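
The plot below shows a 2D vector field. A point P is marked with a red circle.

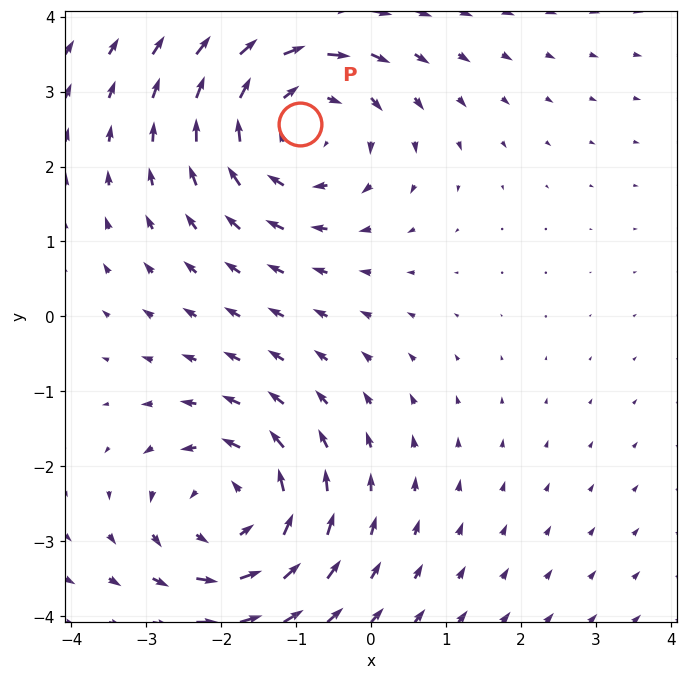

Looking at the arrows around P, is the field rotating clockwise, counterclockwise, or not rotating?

Near P at (-1.0, 2.6) the arrows circulate clockwise. The curl (z-component) there is about -3; negative curl means clockwise rotation.

clockwise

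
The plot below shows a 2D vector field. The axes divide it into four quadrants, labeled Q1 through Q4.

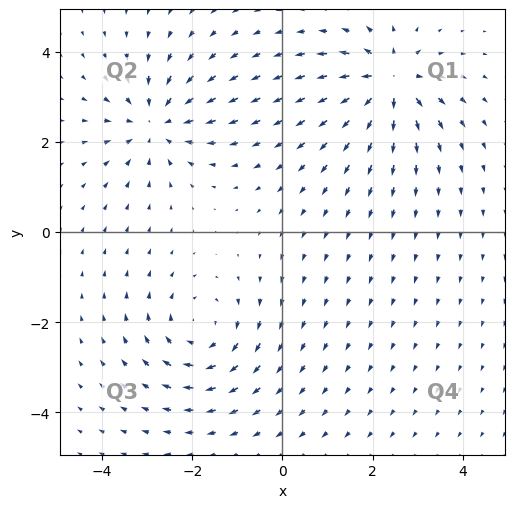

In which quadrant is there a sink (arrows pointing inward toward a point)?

The sink sits at approximately (-2.8, 2.4), which lies in quadrant Q2. The divergence there is about -5, negative as expected for a sink.

Q2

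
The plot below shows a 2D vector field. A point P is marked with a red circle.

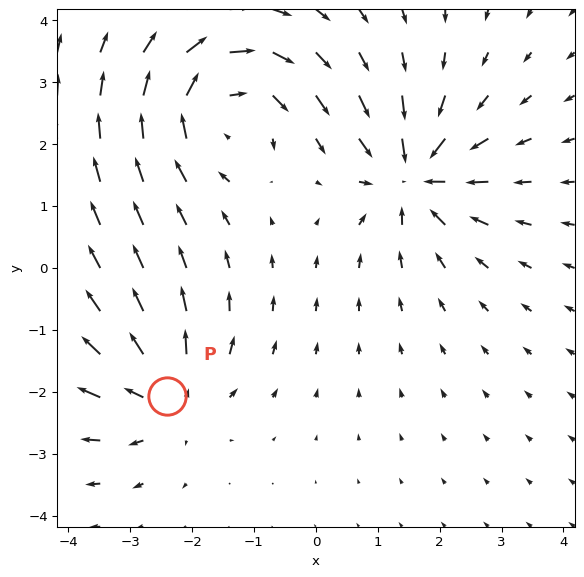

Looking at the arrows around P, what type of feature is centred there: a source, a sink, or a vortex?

source

At P (-2.4, -2.1) the arrows spread outward. Divergence about +4, curl ≈0 — positive divergence with near-zero curl is a source.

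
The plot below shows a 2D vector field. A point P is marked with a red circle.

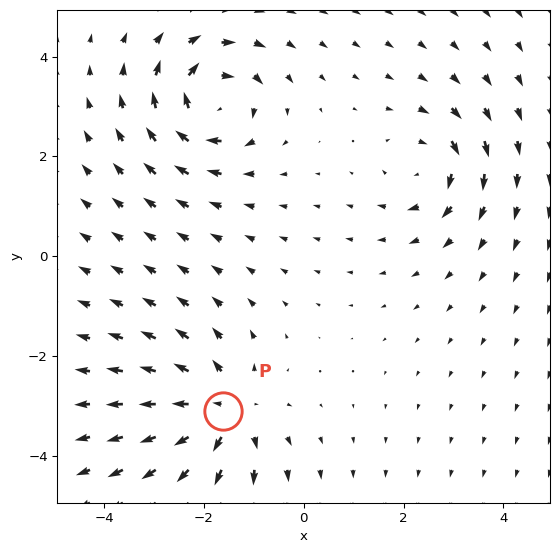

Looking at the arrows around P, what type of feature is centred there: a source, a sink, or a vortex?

At P (-1.6, -3.1) the arrows spread outward. Divergence about +5, curl ≈0 — positive divergence with near-zero curl is a source.

source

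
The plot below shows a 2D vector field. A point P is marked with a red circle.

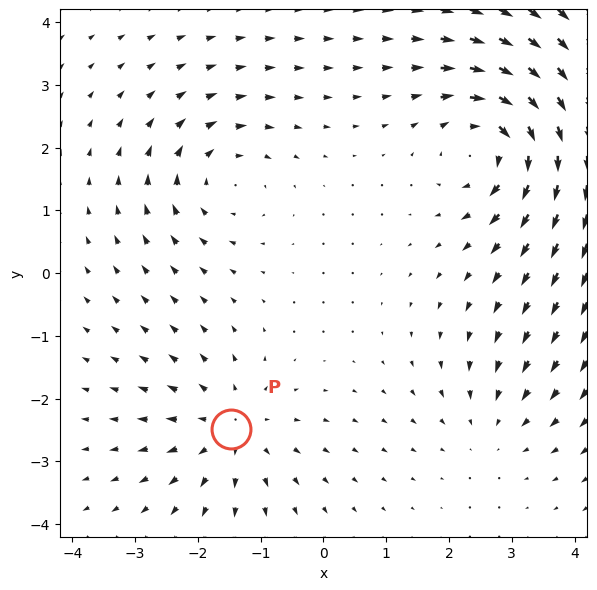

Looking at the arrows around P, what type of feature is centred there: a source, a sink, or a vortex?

At P (-1.5, -2.5) the arrows spread outward. Divergence about +4, curl ≈0 — positive divergence with near-zero curl is a source.

source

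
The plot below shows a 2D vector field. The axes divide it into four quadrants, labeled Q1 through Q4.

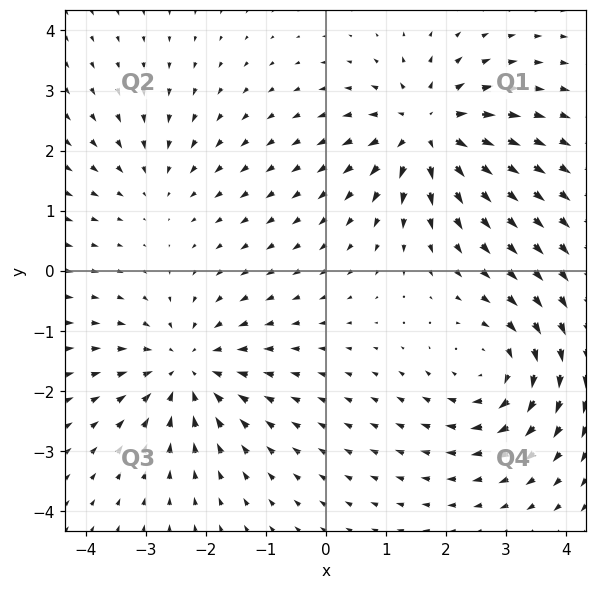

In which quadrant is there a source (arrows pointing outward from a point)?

The source sits at approximately (1.7, 2.3), which lies in quadrant Q1. The divergence there is about +6, positive as expected for a source.

Q1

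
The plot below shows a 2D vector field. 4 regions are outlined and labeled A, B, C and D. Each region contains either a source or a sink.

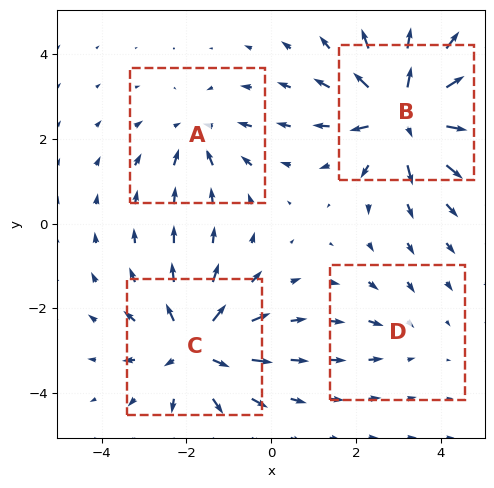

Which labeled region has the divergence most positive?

Divergence at each region's feature centre — A: about -3, B: about +7, C: about +5, D: about -2. Region B is most positive.

B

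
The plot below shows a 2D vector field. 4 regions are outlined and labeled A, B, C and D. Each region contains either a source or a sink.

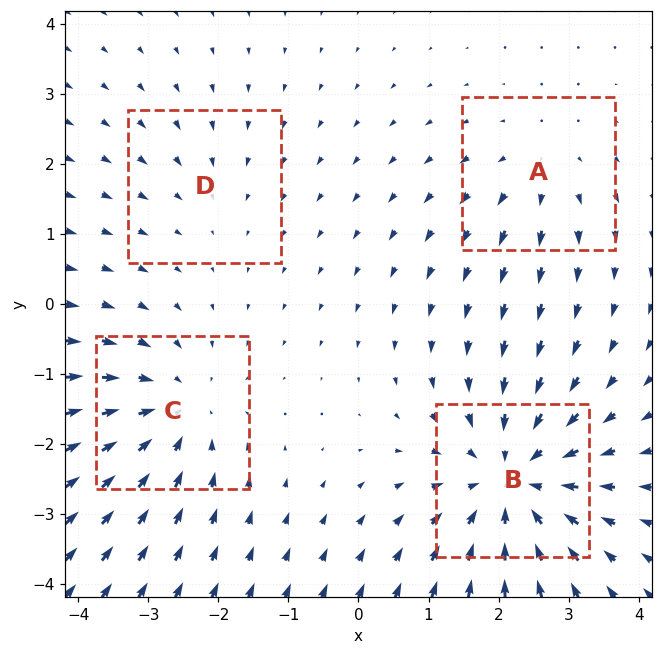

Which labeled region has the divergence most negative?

B

Divergence at each region's feature centre — A: about +3, B: about -6, C: about -4, D: about -2. Region B is most negative.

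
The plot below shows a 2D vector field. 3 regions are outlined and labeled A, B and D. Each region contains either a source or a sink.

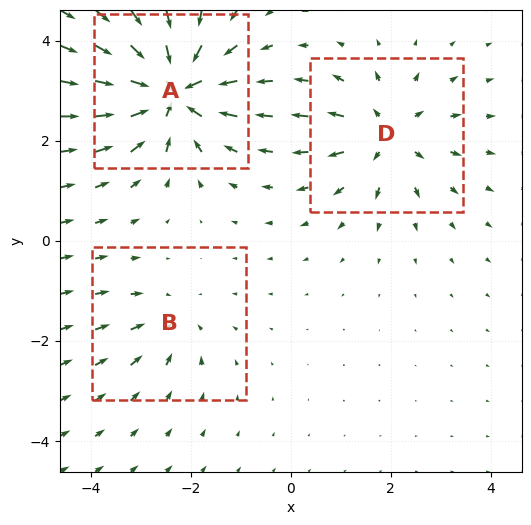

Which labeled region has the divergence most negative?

Divergence at each region's feature centre — A: about -6, B: about -2, D: about +3. Region A is most negative.

A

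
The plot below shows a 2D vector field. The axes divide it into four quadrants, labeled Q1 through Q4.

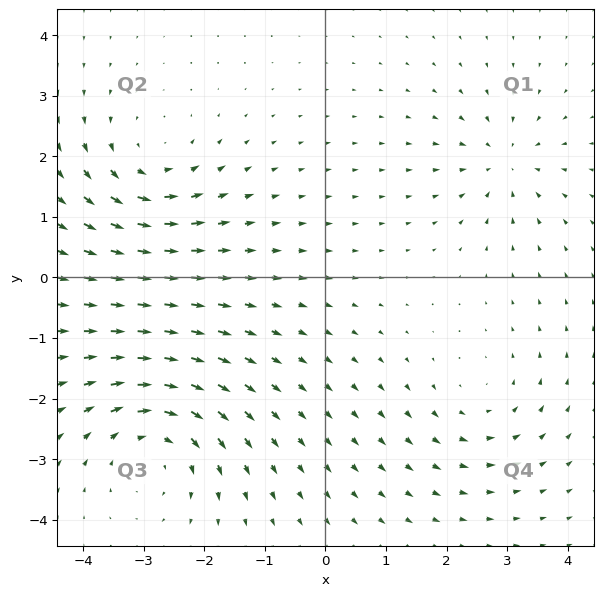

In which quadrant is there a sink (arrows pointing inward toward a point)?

The sink sits at approximately (3.0, 1.9), which lies in quadrant Q1. The divergence there is about -4, negative as expected for a sink.

Q1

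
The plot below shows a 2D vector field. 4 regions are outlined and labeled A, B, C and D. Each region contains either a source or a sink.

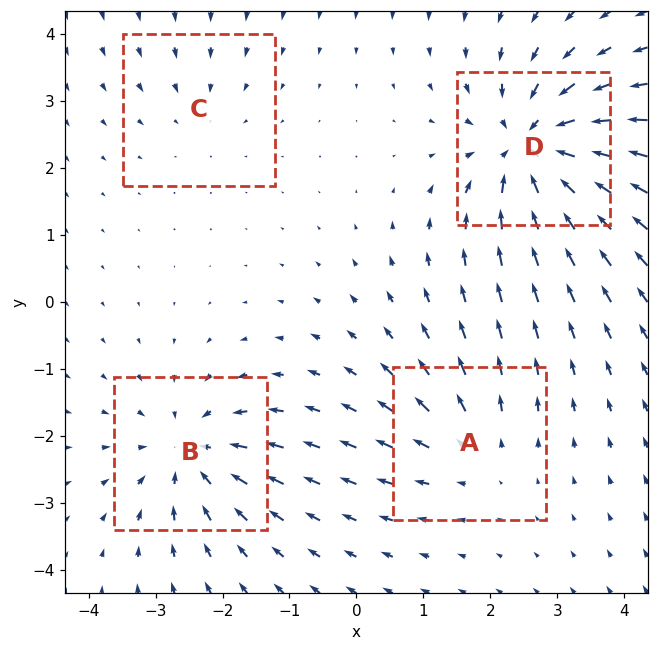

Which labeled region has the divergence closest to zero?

Divergence at each region's feature centre — A: about +3, B: about -5, C: about -2, D: about -7. Region C is closest to zero.

C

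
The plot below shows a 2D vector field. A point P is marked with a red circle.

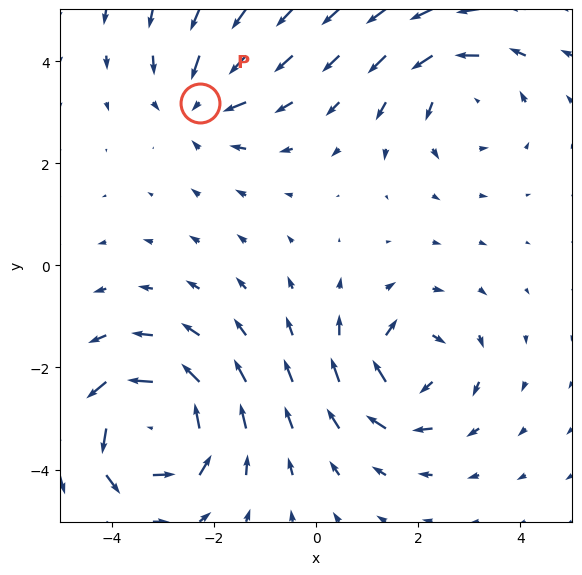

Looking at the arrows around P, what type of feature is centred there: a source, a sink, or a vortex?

sink

At P (-2.3, 3.2) the arrows converge inward. Divergence about -4, curl ≈0 — negative divergence with near-zero curl is a sink.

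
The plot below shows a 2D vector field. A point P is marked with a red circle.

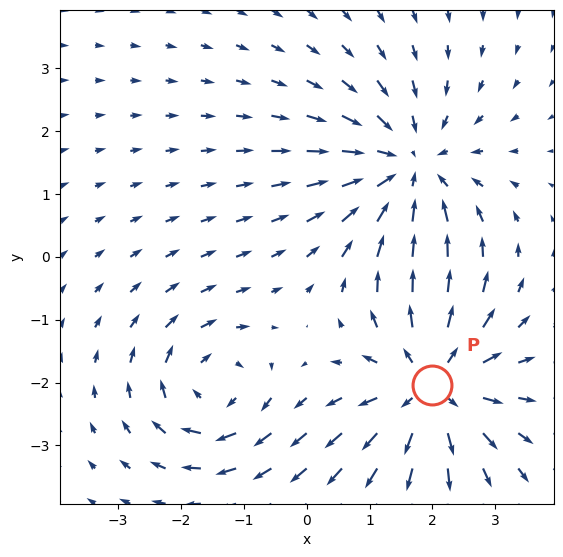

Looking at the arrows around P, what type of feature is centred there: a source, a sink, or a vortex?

At P (2.0, -2.0) the arrows spread outward. Divergence about +5, curl ≈0 — positive divergence with near-zero curl is a source.

source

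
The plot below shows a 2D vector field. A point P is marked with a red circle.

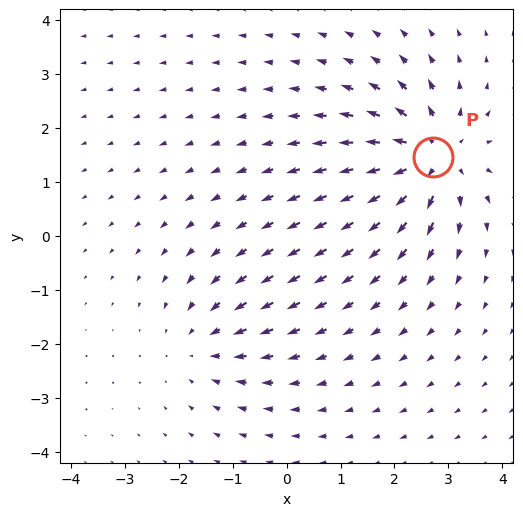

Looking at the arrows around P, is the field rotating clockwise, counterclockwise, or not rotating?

not rotating

Near P at (2.7, 1.5) the arrows show no circulation. The curl there is ≈0.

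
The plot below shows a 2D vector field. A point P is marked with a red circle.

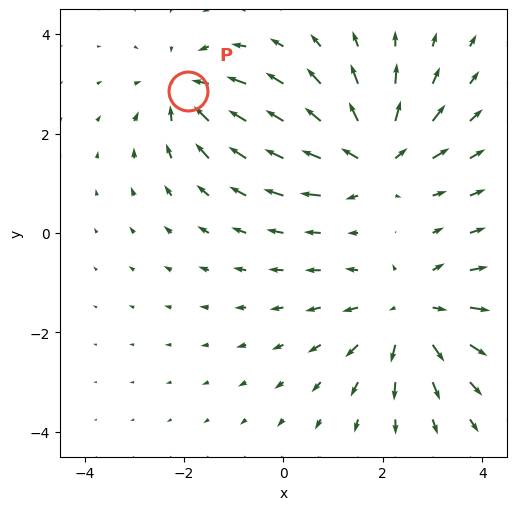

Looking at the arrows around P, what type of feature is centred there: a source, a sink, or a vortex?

sink

At P (-1.9, 2.9) the arrows converge inward. Divergence about -4, curl ≈0 — negative divergence with near-zero curl is a sink.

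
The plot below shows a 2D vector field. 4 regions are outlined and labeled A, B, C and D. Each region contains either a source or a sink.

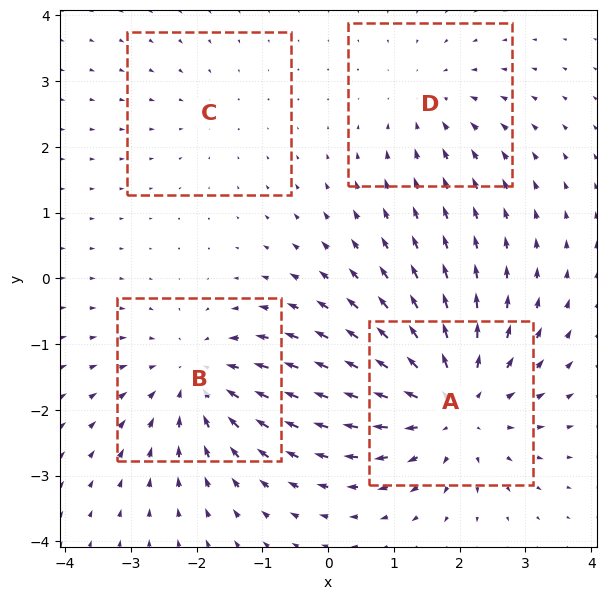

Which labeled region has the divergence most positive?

A

Divergence at each region's feature centre — A: about +6, B: about -4, C: about -2, D: about -3. Region A is most positive.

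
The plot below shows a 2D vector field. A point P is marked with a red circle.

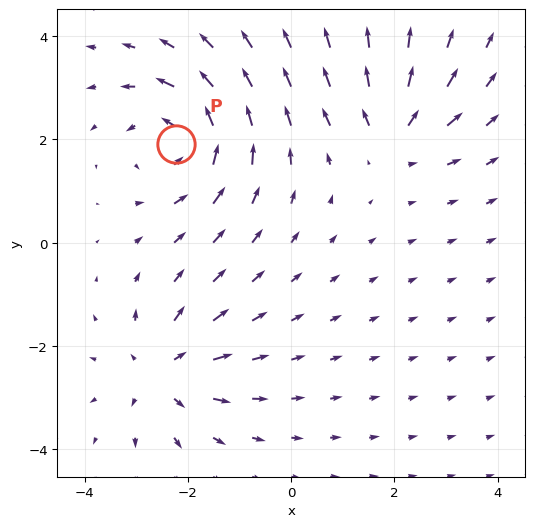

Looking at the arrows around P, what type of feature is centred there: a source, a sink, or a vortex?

vortex

At P (-2.2, 1.9) the arrows circulate counterclockwise. Divergence ≈0, curl about +5 — near-zero divergence with nonzero curl is a vortex.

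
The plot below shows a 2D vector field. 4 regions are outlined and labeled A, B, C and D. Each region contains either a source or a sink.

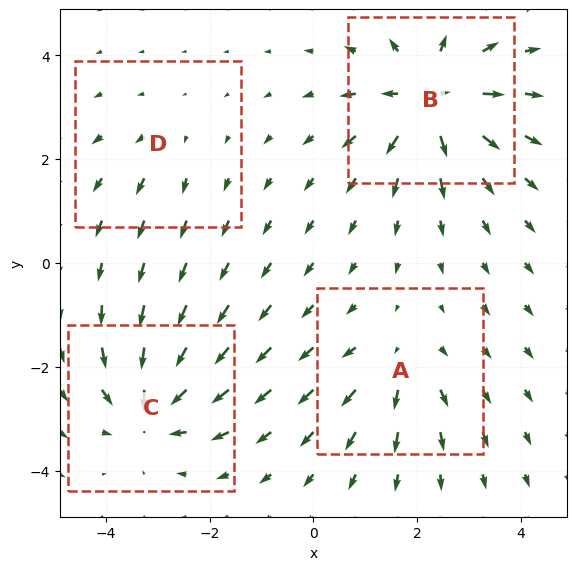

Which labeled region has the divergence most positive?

Divergence at each region's feature centre — A: about +4, B: about +7, C: about -6, D: about +2. Region B is most positive.

B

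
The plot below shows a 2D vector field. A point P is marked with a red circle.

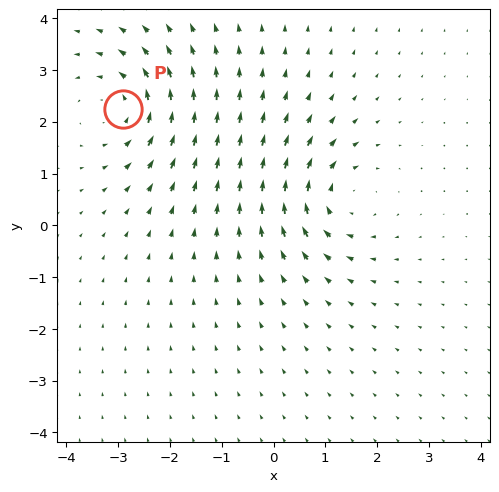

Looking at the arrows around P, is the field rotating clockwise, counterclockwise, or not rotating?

counterclockwise

Near P at (-2.9, 2.2) the arrows circulate counterclockwise. The curl (z-component) there is about +5; positive curl means counterclockwise rotation.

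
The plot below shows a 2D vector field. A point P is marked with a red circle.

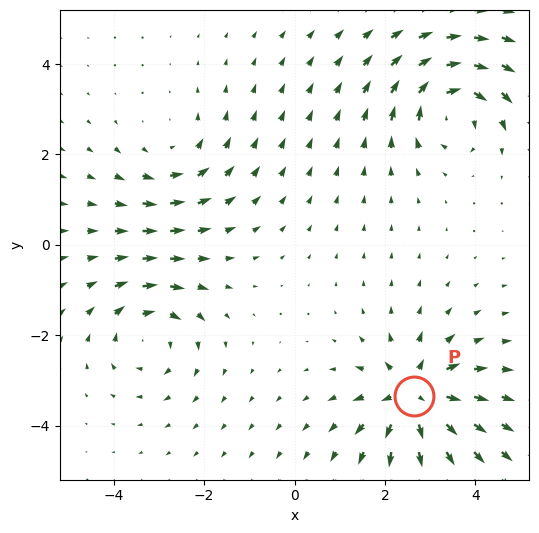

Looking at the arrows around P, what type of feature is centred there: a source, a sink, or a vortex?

source

At P (2.6, -3.3) the arrows spread outward. Divergence about +6, curl ≈0 — positive divergence with near-zero curl is a source.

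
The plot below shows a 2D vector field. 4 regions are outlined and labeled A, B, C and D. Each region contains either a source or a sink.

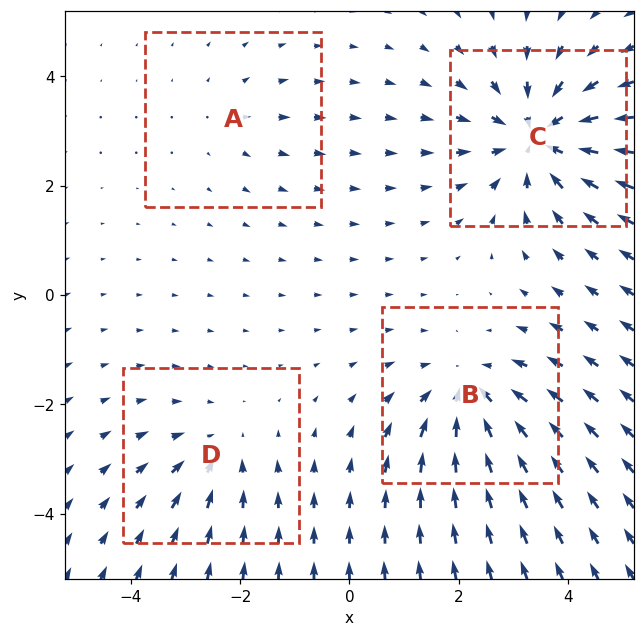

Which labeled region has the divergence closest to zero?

Divergence at each region's feature centre — A: about +2, B: about -5, C: about -6, D: about -3. Region A is closest to zero.

A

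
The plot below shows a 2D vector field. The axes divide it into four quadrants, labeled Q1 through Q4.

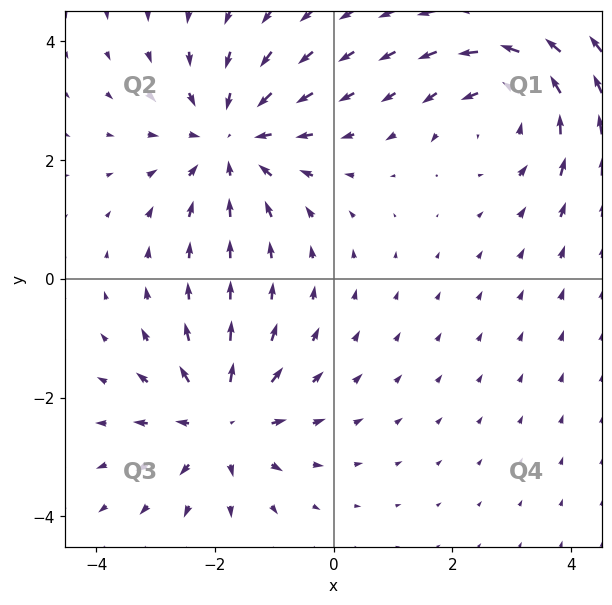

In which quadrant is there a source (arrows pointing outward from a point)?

Q3

The source sits at approximately (-1.9, -2.4), which lies in quadrant Q3. The divergence there is about +4, positive as expected for a source.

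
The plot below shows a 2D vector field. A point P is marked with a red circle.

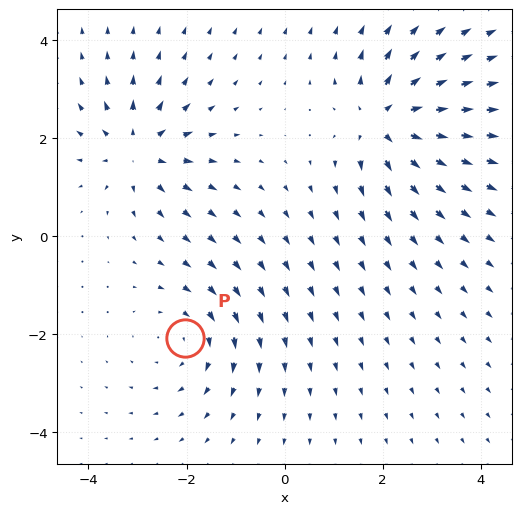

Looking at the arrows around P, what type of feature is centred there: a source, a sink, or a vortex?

At P (-2.0, -2.1) the arrows circulate clockwise. Divergence ≈0, curl about -3 — near-zero divergence with nonzero curl is a vortex.

vortex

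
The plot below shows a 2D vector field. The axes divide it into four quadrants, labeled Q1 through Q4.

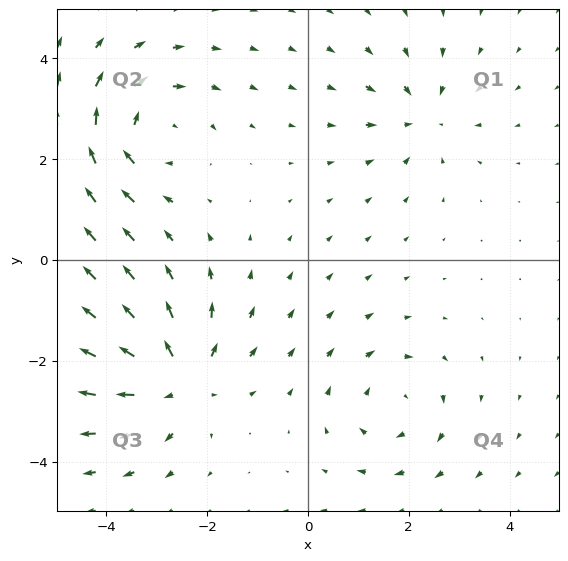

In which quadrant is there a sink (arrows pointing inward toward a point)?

The sink sits at approximately (2.3, 2.9), which lies in quadrant Q1. The divergence there is about -4, negative as expected for a sink.

Q1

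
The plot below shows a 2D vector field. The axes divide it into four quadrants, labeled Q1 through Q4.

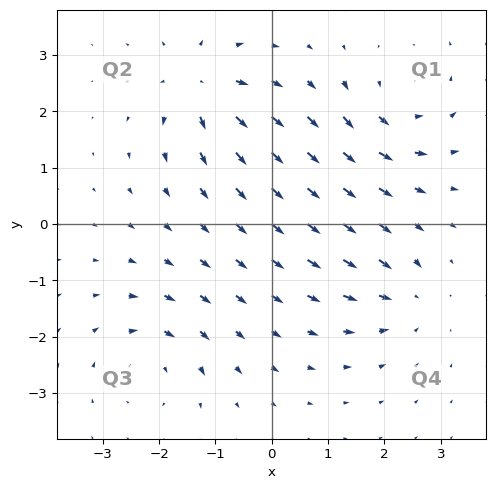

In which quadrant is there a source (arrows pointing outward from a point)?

Q2

The source sits at approximately (-1.3, 2.4), which lies in quadrant Q2. The divergence there is about +5, positive as expected for a source.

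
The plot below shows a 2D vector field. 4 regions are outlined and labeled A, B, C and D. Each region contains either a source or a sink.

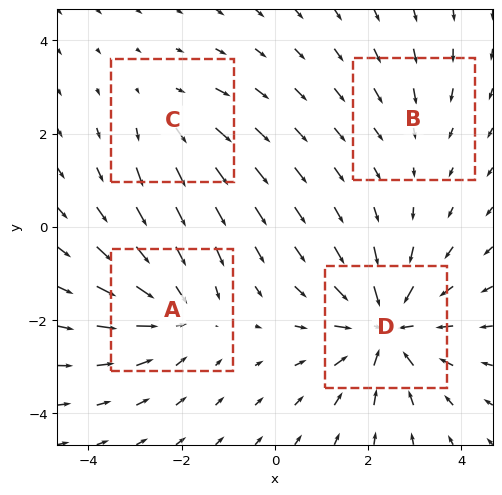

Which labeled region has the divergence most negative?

D

Divergence at each region's feature centre — A: about -4, B: about -2, C: about +3, D: about -6. Region D is most negative.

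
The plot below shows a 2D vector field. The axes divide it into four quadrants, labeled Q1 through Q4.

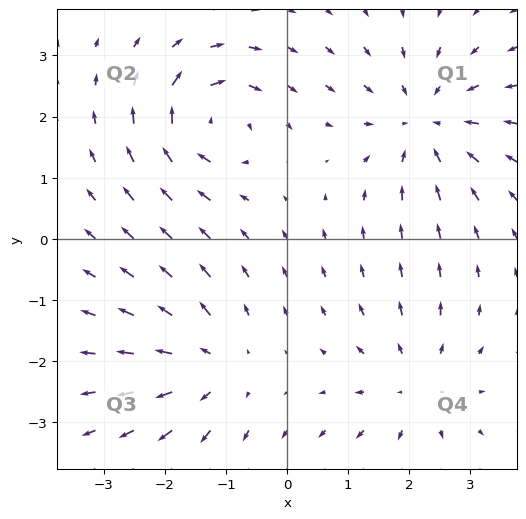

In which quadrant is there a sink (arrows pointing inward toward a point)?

Q1

The sink sits at approximately (2.3, 1.9), which lies in quadrant Q1. The divergence there is about -4, negative as expected for a sink.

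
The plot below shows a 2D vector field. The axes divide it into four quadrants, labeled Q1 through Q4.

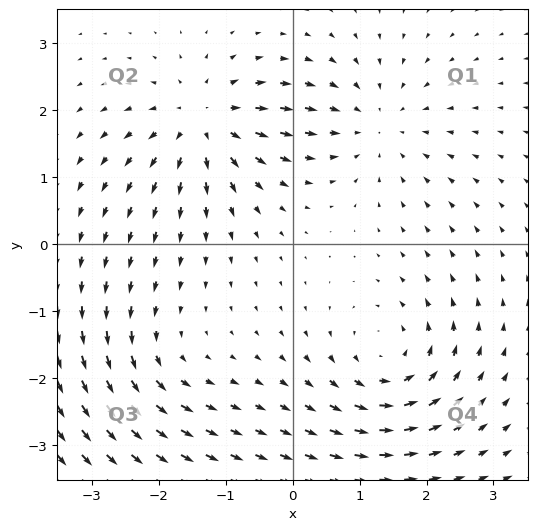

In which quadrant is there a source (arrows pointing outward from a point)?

The source sits at approximately (-1.3, 1.8), which lies in quadrant Q2. The divergence there is about +7, positive as expected for a source.

Q2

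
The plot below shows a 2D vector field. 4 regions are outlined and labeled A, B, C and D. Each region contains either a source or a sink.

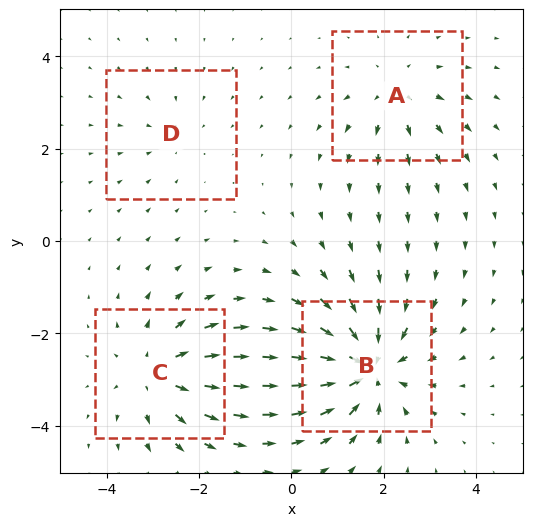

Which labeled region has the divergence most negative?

B

Divergence at each region's feature centre — A: about +3, B: about -7, C: about +5, D: about -2. Region B is most negative.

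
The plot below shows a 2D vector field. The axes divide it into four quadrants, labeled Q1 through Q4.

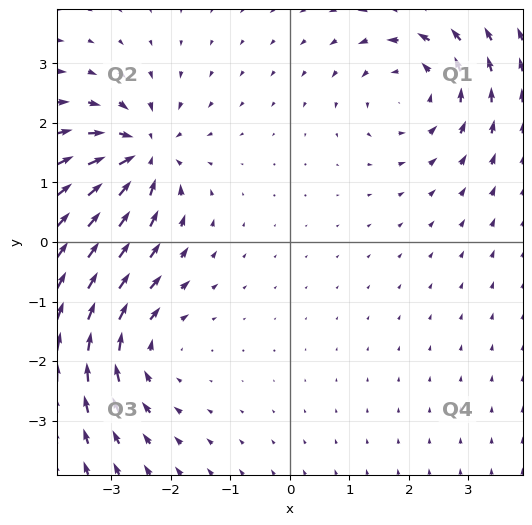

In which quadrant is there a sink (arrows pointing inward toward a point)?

Q2

The sink sits at approximately (-2.5, 1.5), which lies in quadrant Q2. The divergence there is about -4, negative as expected for a sink.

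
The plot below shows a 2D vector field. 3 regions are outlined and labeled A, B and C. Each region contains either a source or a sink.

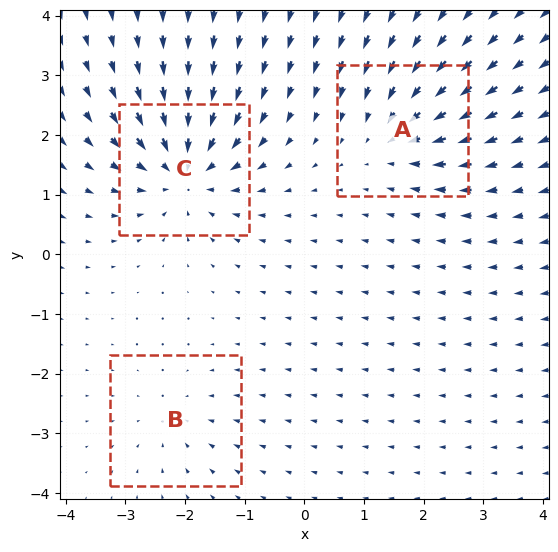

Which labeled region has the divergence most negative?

Divergence at each region's feature centre — A: about -4, B: about -2, C: about -5. Region C is most negative.

C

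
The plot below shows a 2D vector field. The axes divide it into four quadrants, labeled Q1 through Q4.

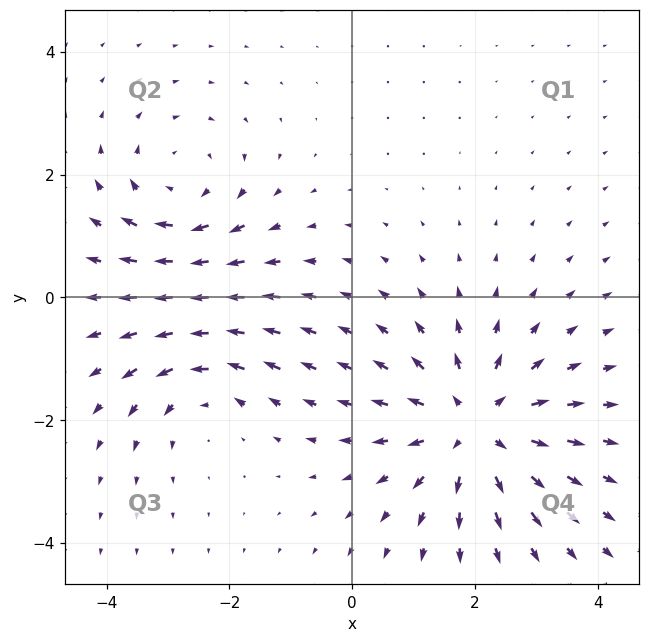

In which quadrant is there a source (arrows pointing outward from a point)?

The source sits at approximately (2.0, -2.1), which lies in quadrant Q4. The divergence there is about +5, positive as expected for a source.

Q4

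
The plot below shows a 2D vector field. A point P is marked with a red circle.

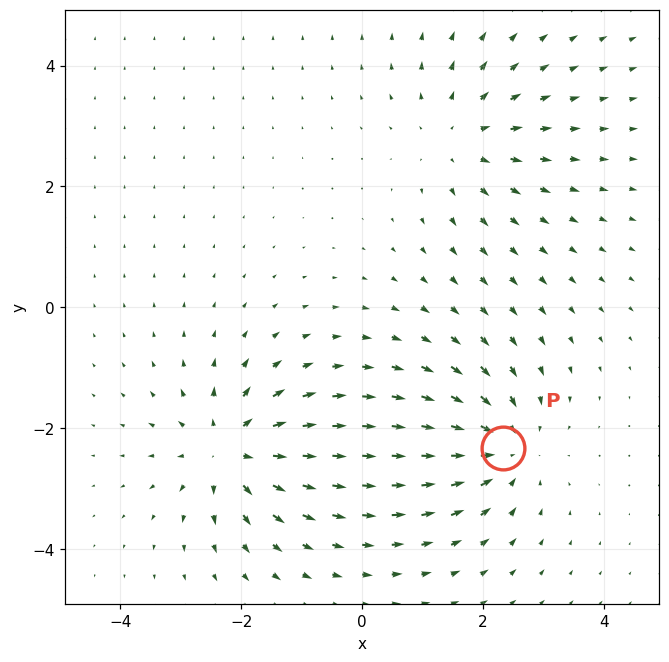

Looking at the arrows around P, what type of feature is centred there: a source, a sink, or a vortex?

At P (2.3, -2.3) the arrows converge inward. Divergence about -4, curl ≈0 — negative divergence with near-zero curl is a sink.

sink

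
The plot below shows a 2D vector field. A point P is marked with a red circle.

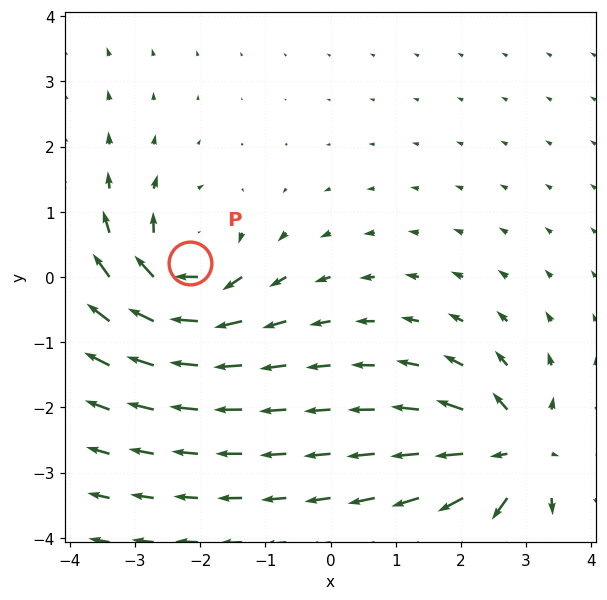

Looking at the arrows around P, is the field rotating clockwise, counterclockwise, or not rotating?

clockwise

Near P at (-2.2, 0.2) the arrows circulate clockwise. The curl (z-component) there is about -4; negative curl means clockwise rotation.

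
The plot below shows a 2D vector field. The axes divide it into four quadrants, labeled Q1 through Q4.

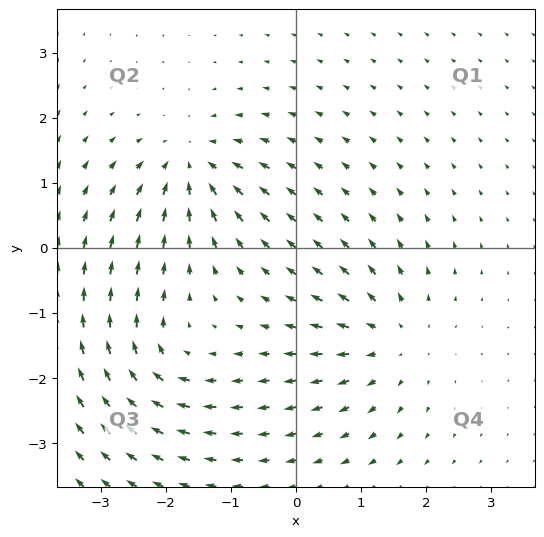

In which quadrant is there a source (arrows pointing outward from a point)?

The source sits at approximately (1.5, -1.4), which lies in quadrant Q4. The divergence there is about +4, positive as expected for a source.

Q4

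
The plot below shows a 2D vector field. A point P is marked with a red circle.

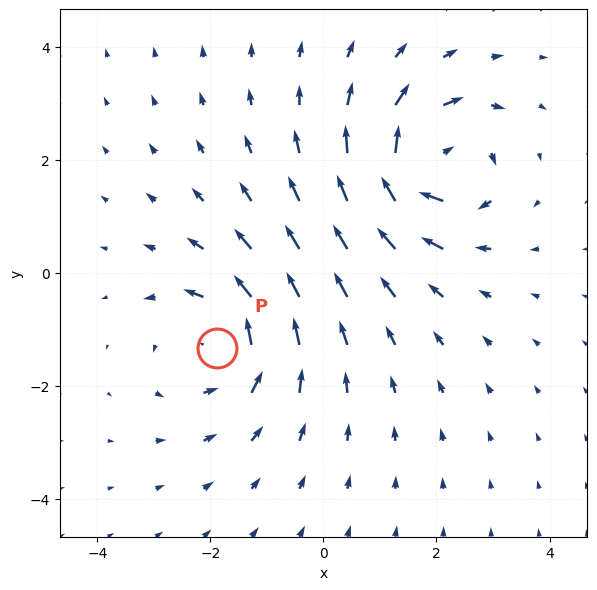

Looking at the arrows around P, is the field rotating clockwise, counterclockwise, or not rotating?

counterclockwise

Near P at (-1.9, -1.3) the arrows circulate counterclockwise. The curl (z-component) there is about +4; positive curl means counterclockwise rotation.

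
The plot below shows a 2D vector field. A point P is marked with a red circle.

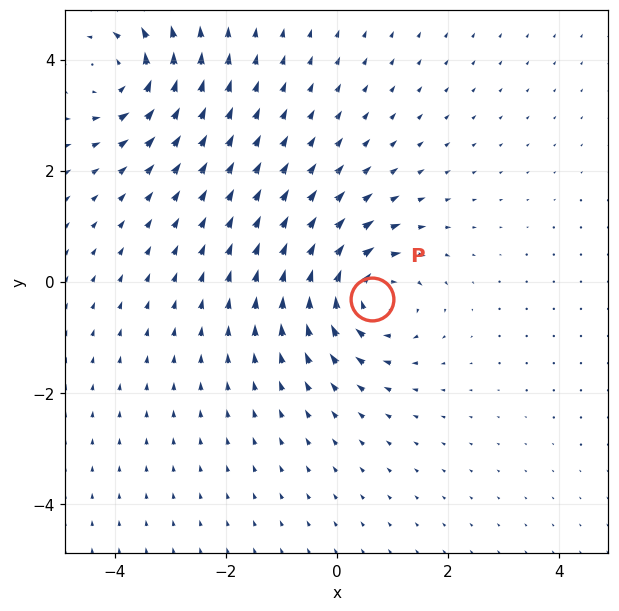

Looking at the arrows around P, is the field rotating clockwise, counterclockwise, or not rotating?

clockwise

Near P at (0.6, -0.3) the arrows circulate clockwise. The curl (z-component) there is about -6; negative curl means clockwise rotation.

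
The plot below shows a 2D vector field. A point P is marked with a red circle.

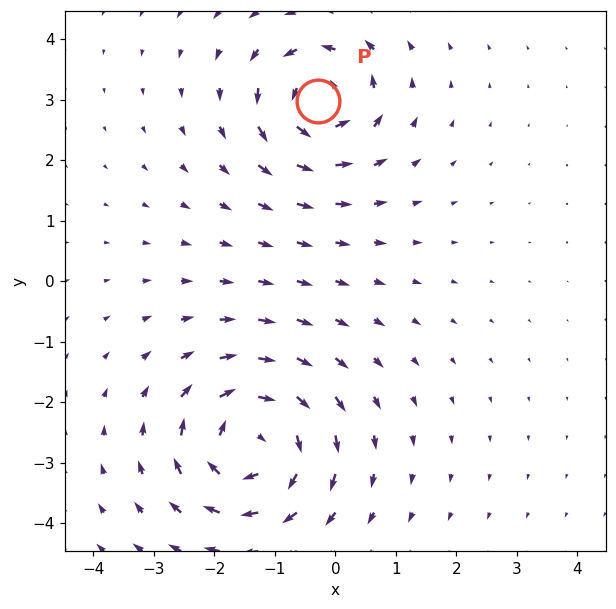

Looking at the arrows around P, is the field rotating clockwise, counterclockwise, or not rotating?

Near P at (-0.3, 3.0) the arrows circulate counterclockwise. The curl (z-component) there is about +4; positive curl means counterclockwise rotation.

counterclockwise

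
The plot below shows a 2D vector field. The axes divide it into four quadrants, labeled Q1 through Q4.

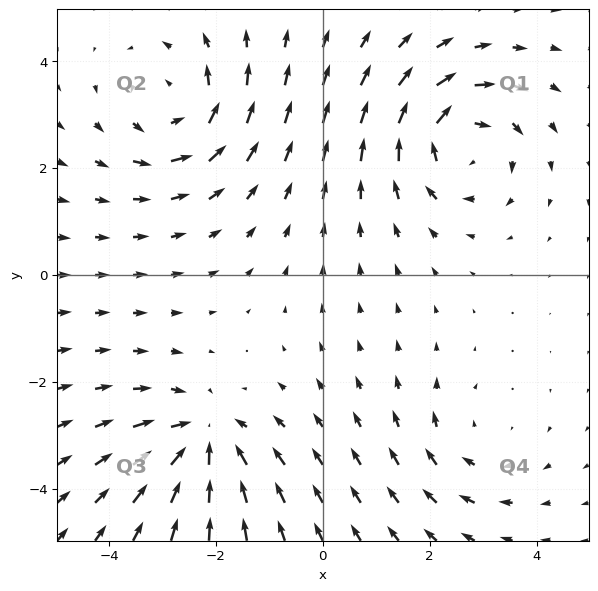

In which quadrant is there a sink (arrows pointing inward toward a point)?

The sink sits at approximately (-2.2, -3.1), which lies in quadrant Q3. The divergence there is about -5, negative as expected for a sink.

Q3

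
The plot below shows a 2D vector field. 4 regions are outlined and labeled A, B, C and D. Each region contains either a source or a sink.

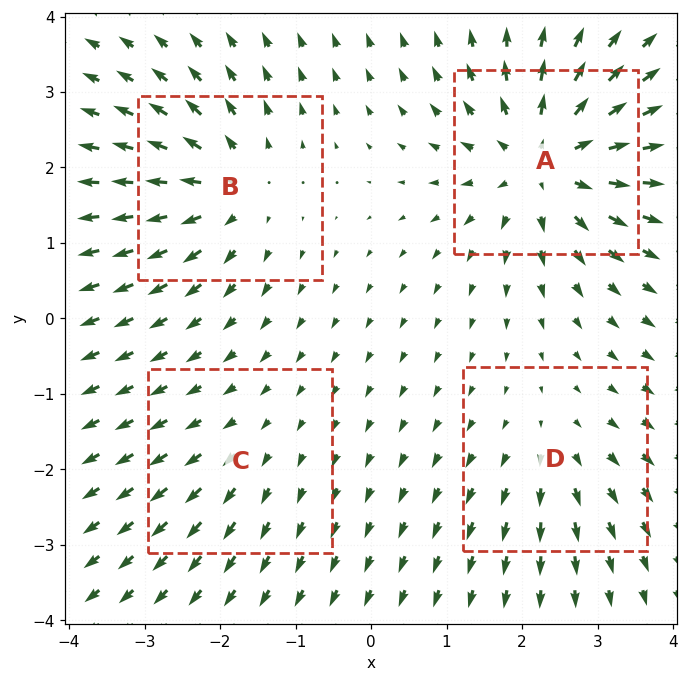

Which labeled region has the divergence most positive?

A

Divergence at each region's feature centre — A: about +8, B: about +6, C: about +2, D: about +3. Region A is most positive.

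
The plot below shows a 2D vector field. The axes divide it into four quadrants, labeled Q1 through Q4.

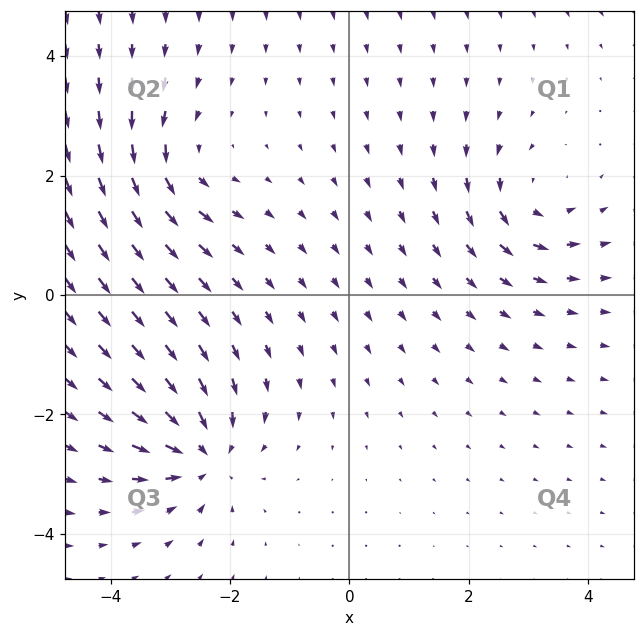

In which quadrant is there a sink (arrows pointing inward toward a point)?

The sink sits at approximately (-2.5, -2.7), which lies in quadrant Q3. The divergence there is about -4, negative as expected for a sink.

Q3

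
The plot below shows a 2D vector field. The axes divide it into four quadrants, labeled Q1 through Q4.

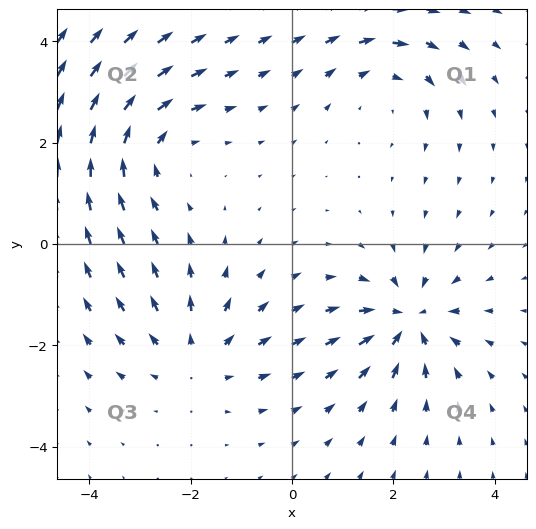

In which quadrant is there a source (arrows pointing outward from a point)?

The source sits at approximately (-1.9, -2.2), which lies in quadrant Q3. The divergence there is about +3, positive as expected for a source.

Q3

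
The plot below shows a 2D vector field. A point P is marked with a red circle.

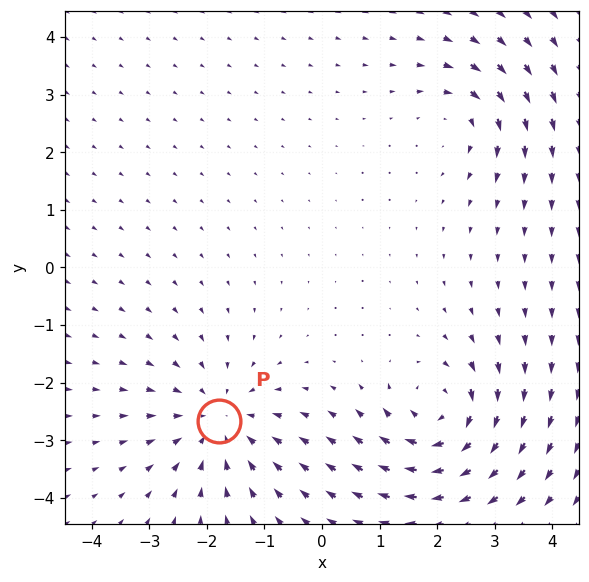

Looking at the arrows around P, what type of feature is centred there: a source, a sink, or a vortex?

At P (-1.8, -2.7) the arrows converge inward. Divergence about -4, curl ≈0 — negative divergence with near-zero curl is a sink.

sink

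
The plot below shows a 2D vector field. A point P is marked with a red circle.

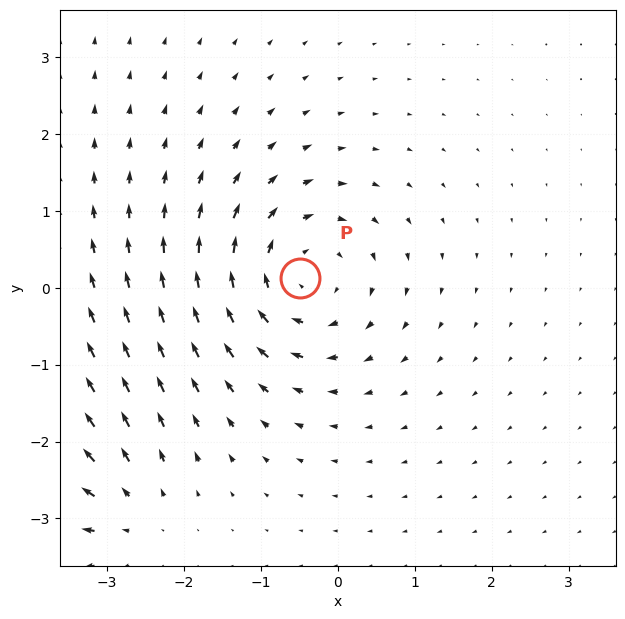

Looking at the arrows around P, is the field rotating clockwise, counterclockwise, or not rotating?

clockwise

Near P at (-0.5, 0.1) the arrows circulate clockwise. The curl (z-component) there is about -5; negative curl means clockwise rotation.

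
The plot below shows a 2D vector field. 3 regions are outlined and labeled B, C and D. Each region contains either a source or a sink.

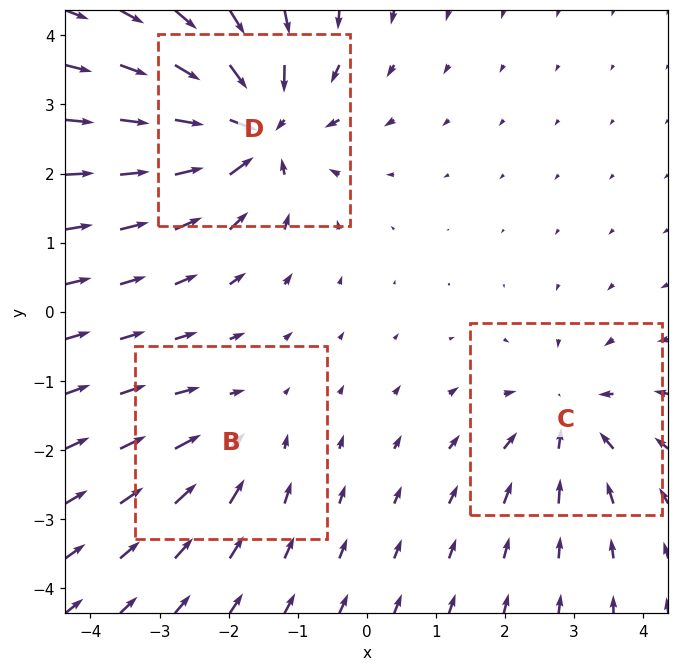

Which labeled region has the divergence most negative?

Divergence at each region's feature centre — B: about -2, C: about -3, D: about -6. Region D is most negative.

D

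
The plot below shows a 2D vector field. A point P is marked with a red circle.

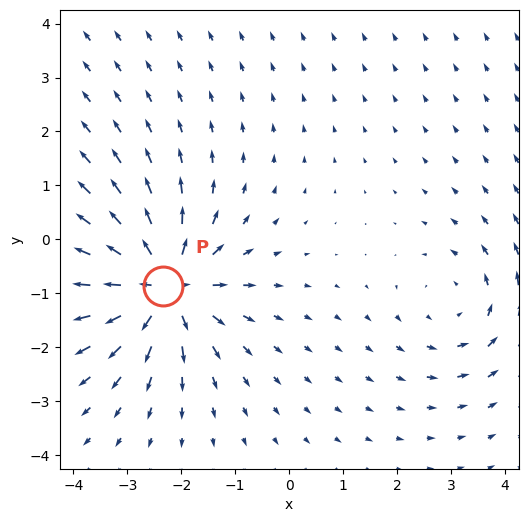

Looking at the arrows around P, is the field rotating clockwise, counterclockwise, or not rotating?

not rotating

Near P at (-2.3, -0.9) the arrows show no circulation. The curl there is ≈0.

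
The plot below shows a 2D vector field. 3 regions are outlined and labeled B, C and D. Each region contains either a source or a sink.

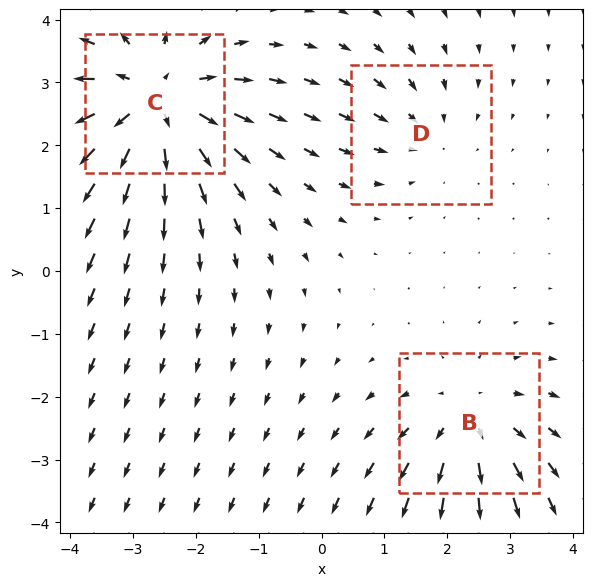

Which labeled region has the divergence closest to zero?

Divergence at each region's feature centre — B: about +3, C: about +5, D: about -2. Region D is closest to zero.

D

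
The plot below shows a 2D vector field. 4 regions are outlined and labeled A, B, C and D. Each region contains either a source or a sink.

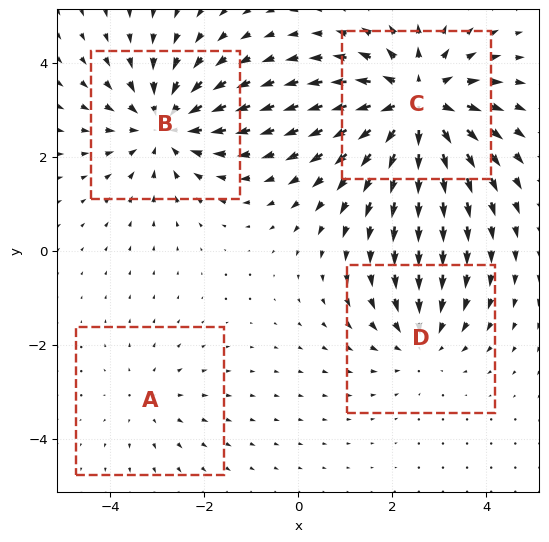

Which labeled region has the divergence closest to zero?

Divergence at each region's feature centre — A: about +2, B: about -5, C: about +6, D: about -3. Region A is closest to zero.

A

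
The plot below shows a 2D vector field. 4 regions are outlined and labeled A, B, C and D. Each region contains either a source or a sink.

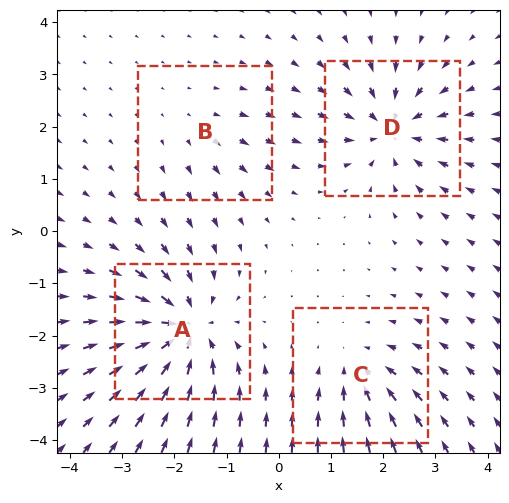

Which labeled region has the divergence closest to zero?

B

Divergence at each region's feature centre — A: about -8, B: about +2, C: about -4, D: about -6. Region B is closest to zero.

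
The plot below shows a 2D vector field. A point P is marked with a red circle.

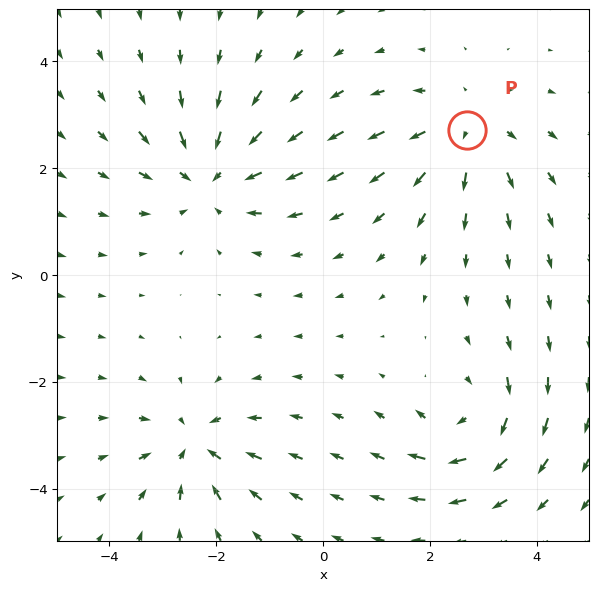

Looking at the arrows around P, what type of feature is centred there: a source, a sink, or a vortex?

At P (2.7, 2.7) the arrows spread outward. Divergence about +4, curl ≈0 — positive divergence with near-zero curl is a source.

source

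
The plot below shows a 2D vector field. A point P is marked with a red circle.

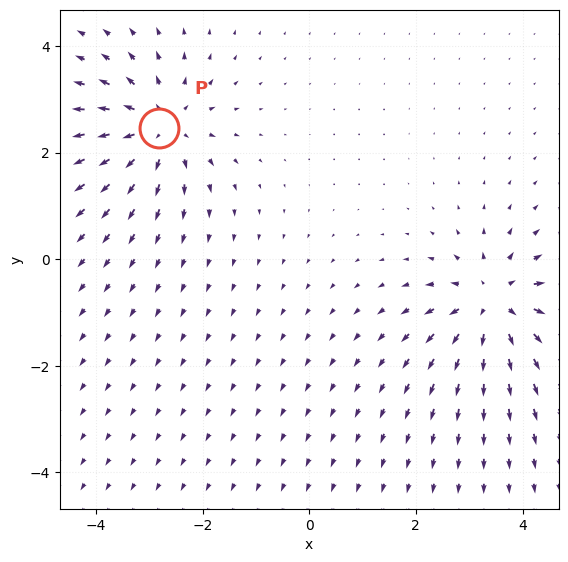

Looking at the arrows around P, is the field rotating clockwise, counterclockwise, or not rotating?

Near P at (-2.8, 2.5) the arrows show no circulation. The curl there is ≈0.

not rotating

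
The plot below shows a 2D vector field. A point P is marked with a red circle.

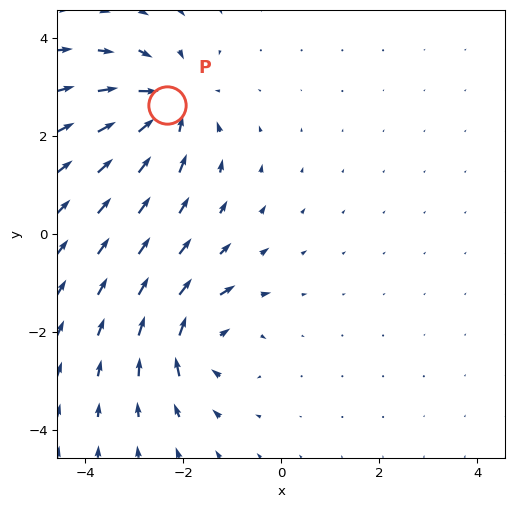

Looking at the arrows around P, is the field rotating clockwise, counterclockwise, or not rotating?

not rotating

Near P at (-2.3, 2.6) the arrows show no circulation. The curl there is ≈0.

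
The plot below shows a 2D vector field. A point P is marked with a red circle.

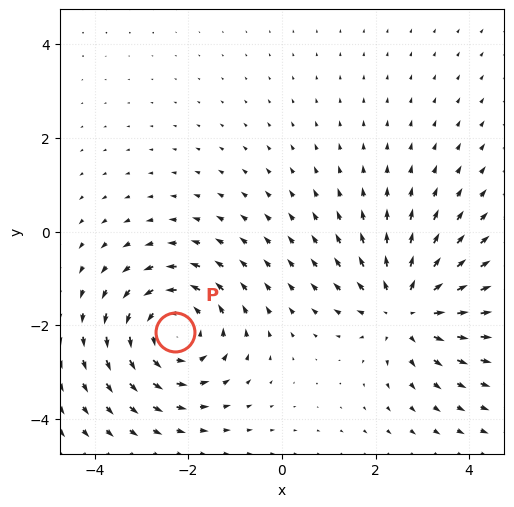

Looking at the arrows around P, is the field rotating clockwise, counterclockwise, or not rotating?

counterclockwise

Near P at (-2.3, -2.1) the arrows circulate counterclockwise. The curl (z-component) there is about +4; positive curl means counterclockwise rotation.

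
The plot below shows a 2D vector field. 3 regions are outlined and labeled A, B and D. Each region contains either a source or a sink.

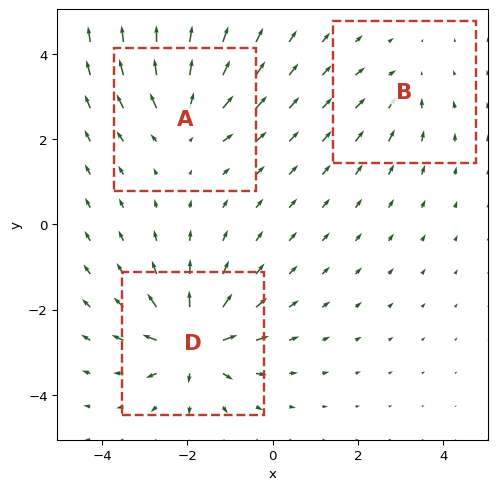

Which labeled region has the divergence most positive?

Divergence at each region's feature centre — A: about +4, B: about -2, D: about +6. Region D is most positive.

D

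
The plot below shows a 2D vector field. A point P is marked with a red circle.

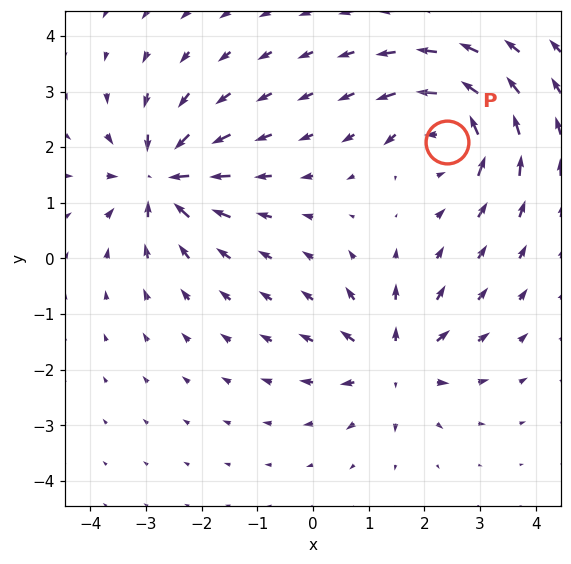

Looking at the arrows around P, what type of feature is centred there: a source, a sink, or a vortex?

At P (2.4, 2.1) the arrows circulate counterclockwise. Divergence ≈0, curl about +4 — near-zero divergence with nonzero curl is a vortex.

vortex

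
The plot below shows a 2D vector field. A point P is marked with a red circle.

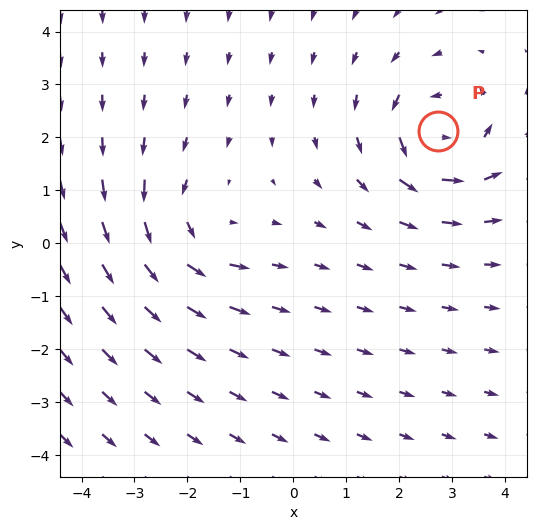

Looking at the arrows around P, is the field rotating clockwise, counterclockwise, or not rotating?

Near P at (2.7, 2.1) the arrows circulate counterclockwise. The curl (z-component) there is about +5; positive curl means counterclockwise rotation.

counterclockwise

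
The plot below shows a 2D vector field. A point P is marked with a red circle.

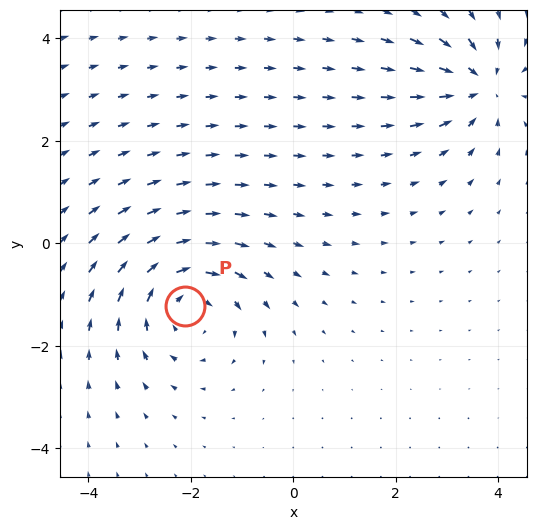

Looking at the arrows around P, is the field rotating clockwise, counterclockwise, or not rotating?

clockwise

Near P at (-2.1, -1.2) the arrows circulate clockwise. The curl (z-component) there is about -4; negative curl means clockwise rotation.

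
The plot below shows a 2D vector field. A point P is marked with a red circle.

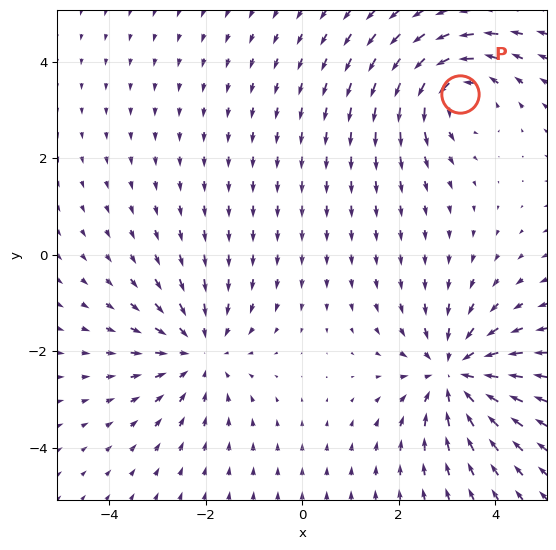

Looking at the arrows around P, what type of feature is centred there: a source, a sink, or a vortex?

vortex

At P (3.3, 3.3) the arrows circulate counterclockwise. Divergence ≈0, curl about +4 — near-zero divergence with nonzero curl is a vortex.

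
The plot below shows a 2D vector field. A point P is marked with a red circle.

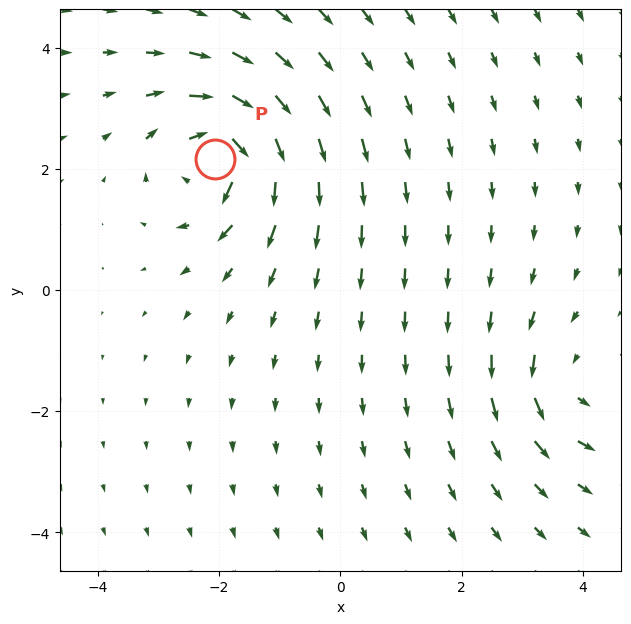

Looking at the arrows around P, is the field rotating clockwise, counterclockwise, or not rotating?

Near P at (-2.1, 2.2) the arrows circulate clockwise. The curl (z-component) there is about -6; negative curl means clockwise rotation.

clockwise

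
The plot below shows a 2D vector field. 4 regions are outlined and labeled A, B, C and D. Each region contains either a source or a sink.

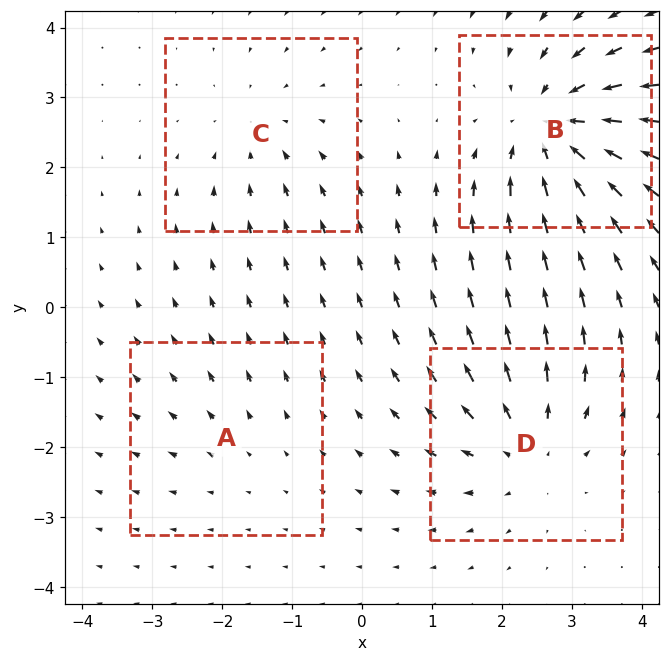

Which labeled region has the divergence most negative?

B

Divergence at each region's feature centre — A: about +2, B: about -7, C: about -3, D: about +5. Region B is most negative.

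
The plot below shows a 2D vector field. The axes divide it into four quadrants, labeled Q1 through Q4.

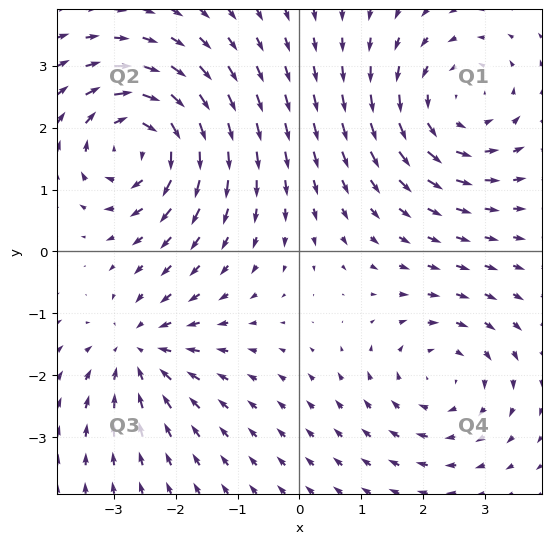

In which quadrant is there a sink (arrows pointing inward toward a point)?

Q3

The sink sits at approximately (-2.6, -1.6), which lies in quadrant Q3. The divergence there is about -4, negative as expected for a sink.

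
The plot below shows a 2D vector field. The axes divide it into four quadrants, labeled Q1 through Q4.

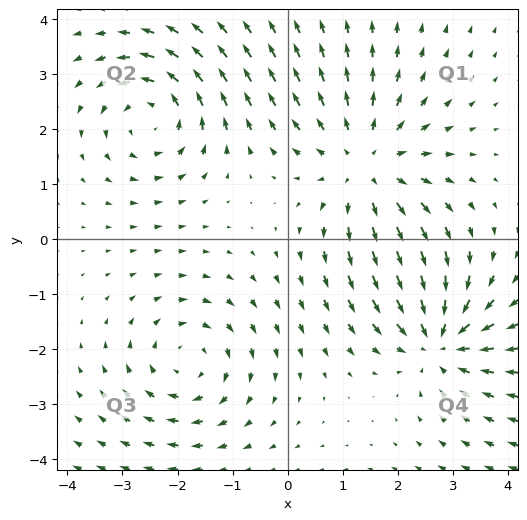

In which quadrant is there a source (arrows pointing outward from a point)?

The source sits at approximately (1.4, 1.3), which lies in quadrant Q1. The divergence there is about +4, positive as expected for a source.

Q1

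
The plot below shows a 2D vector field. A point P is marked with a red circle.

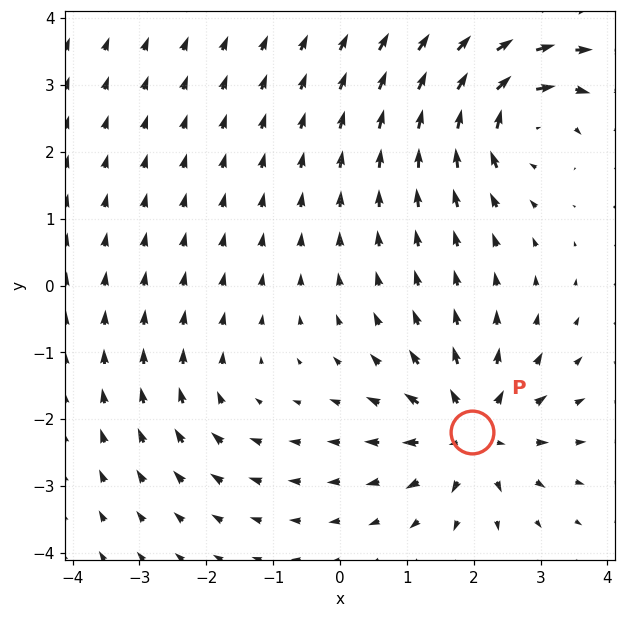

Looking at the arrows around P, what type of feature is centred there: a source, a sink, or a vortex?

source

At P (2.0, -2.2) the arrows spread outward. Divergence about +6, curl ≈0 — positive divergence with near-zero curl is a source.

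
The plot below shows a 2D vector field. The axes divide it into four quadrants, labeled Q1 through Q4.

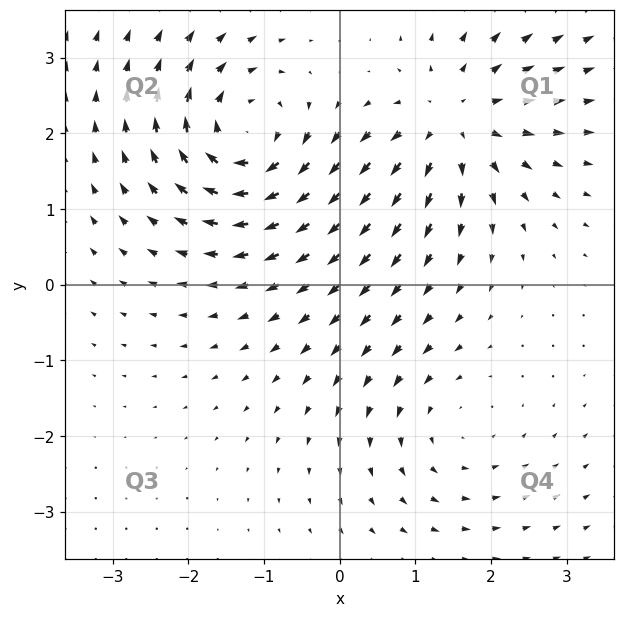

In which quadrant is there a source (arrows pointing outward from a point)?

Q1

The source sits at approximately (1.5, 2.1), which lies in quadrant Q1. The divergence there is about +4, positive as expected for a source.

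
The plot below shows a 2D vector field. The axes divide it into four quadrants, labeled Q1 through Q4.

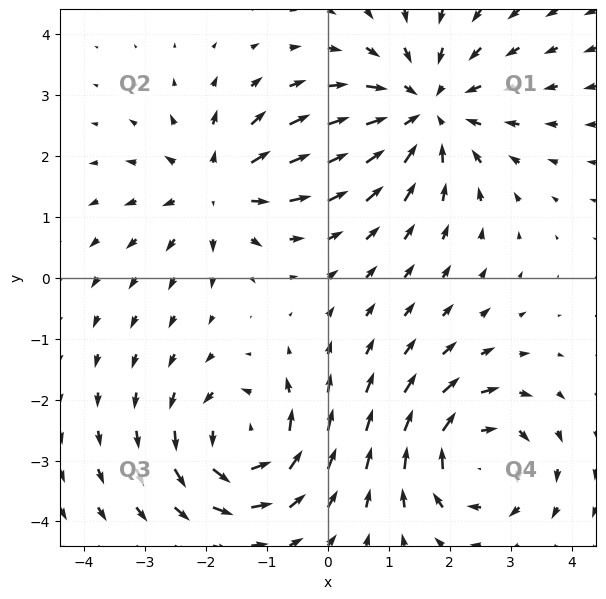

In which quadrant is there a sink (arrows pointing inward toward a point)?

Q1

The sink sits at approximately (1.6, 2.7), which lies in quadrant Q1. The divergence there is about -4, negative as expected for a sink.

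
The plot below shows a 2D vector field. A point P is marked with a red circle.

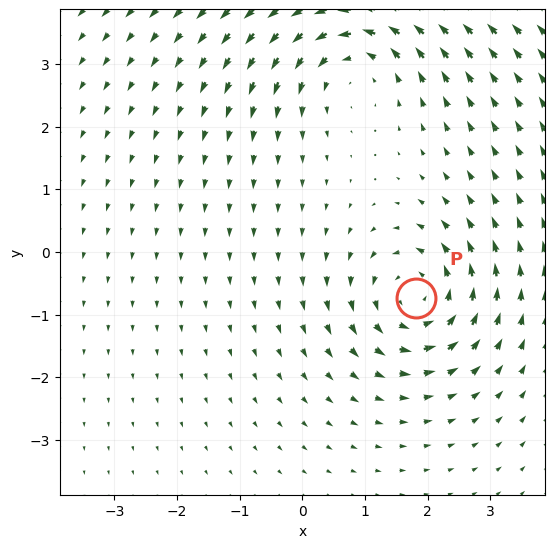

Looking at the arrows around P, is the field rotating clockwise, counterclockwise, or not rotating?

Near P at (1.8, -0.7) the arrows circulate counterclockwise. The curl (z-component) there is about +4; positive curl means counterclockwise rotation.

counterclockwise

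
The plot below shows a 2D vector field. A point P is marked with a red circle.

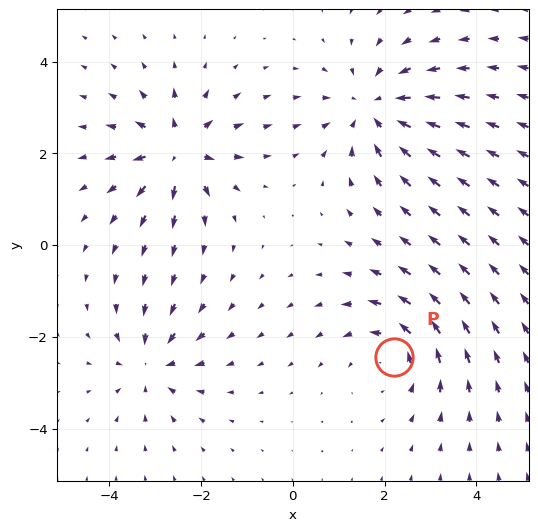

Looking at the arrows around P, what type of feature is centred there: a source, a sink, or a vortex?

vortex

At P (2.2, -2.4) the arrows circulate counterclockwise. Divergence ≈0, curl about +3 — near-zero divergence with nonzero curl is a vortex.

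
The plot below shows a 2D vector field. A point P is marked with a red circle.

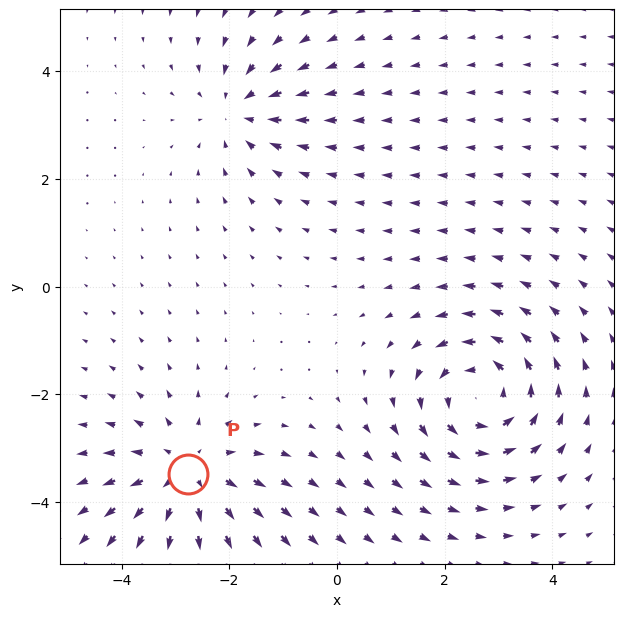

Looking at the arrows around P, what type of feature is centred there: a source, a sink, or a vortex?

At P (-2.8, -3.5) the arrows spread outward. Divergence about +4, curl ≈0 — positive divergence with near-zero curl is a source.

source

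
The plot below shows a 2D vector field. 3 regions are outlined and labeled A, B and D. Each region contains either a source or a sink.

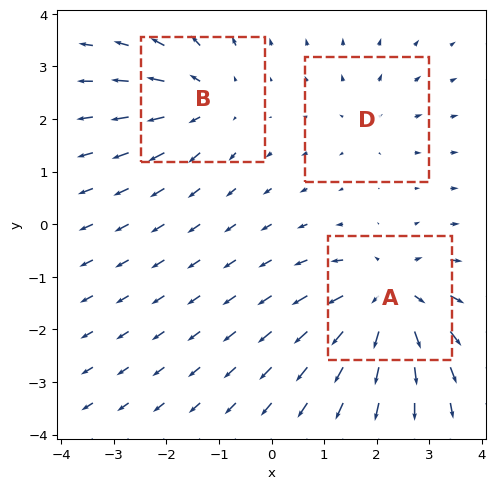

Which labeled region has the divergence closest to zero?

Divergence at each region's feature centre — A: about +5, B: about +3, D: about +2. Region D is closest to zero.

D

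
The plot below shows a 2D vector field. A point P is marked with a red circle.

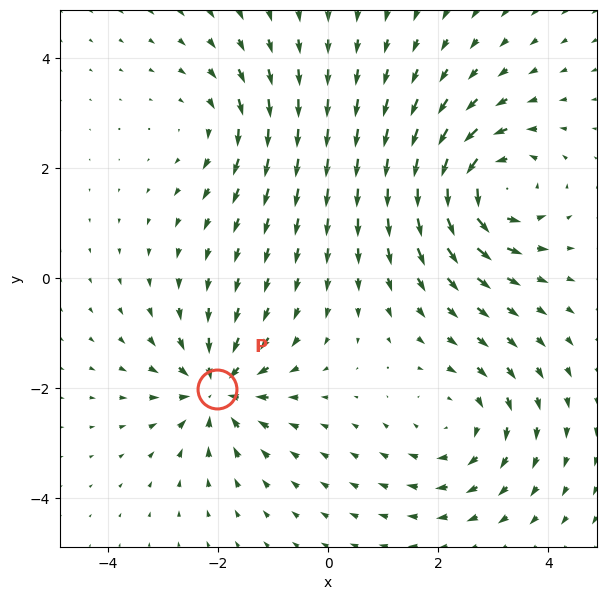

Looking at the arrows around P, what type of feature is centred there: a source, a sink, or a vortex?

At P (-2.0, -2.0) the arrows converge inward. Divergence about -5, curl ≈0 — negative divergence with near-zero curl is a sink.

sink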